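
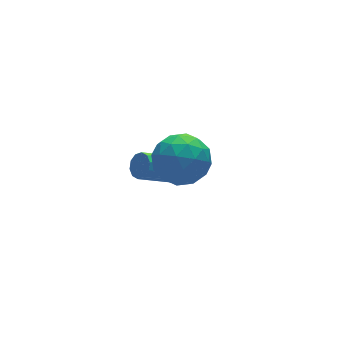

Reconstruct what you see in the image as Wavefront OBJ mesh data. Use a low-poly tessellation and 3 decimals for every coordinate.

v 1.512 2.231 -1.263
v 1.737 1.912 -0.89
v 0.072 2.01 0.196
v -0.152 2.329 -0.177
v 1.807 2.229 -0.811
v 0.143 2.326 0.275
v 1.765 2.546 -0.904
v 0.1 2.644 0.182
v 1.626 2.743 -1.135
v -0.039 2.841 -0.049
v 1.444 2.745 -1.415
v -0.221 2.842 -0.328
v 1.288 2.55 -1.636
v -0.377 2.648 -0.55
v 1.217 2.234 -1.715
v -0.447 2.331 -0.629
v 1.26 1.916 -1.622
v -0.405 2.014 -0.536
v 1.399 1.719 -1.391
v -0.266 1.817 -0.305
v 1.581 1.718 -1.112
v -0.084 1.815 -0.025
v -1.194 -0.612 3.063
v -0.728 -0.166 2.233
v 0.328 -1.074 3.667
v 0.794 -0.628 2.837
v 0.325 -0.028 3.562
v -0.616 0.258 3.188
v 0.216 -1.498 2.712
v -0.725 -1.212 2.338
v 0.143 -0.713 2.015
v 0.21 0.195 2.541
v -0.61 -1.435 3.359
v -0.543 -0.527 3.885
v -1.094 -0.348 2.595
v 0.694 -0.892 3.305
v 0.419 -0.539 3.731
v 0.692 -0.277 3.243
v -1.028 -0.099 3.157
v -0.755 0.163 2.668
v -0.136 0.244 3.45
v 0.355 -1.403 3.232
v 0.628 -1.141 2.743
v -1.092 -0.963 2.657
v -0.819 -0.701 2.169
v -0.264 -1.484 2.45
v -0.309 -0.408 1.979
v 0.585 -0.68 2.334
v 0.246 -1.191 2.261
v -0.307 -1.023 2.041
v -0.269 0.126 2.288
v 0.625 -0.146 2.643
v 0.35 0.207 3.069
v -0.203 0.375 2.849
v 0.243 -0.196 2.16
v -1.025 -1.094 3.257
v -0.131 -1.366 3.612
v -0.197 -1.615 3.051
v -0.75 -1.447 2.831
v -0.985 -0.56 3.566
v -0.091 -0.832 3.921
v -0.093 -0.217 3.859
v -0.646 -0.049 3.639
v -0.643 -1.044 3.74
f 2 1 5
f 2 5 3
f 3 5 6
f 3 6 4
f 5 1 7
f 5 7 6
f 6 7 8
f 6 8 4
f 7 1 9
f 7 9 8
f 8 9 10
f 8 10 4
f 9 1 11
f 9 11 10
f 10 11 12
f 10 12 4
f 11 1 13
f 11 13 12
f 12 13 14
f 12 14 4
f 13 1 15
f 13 15 14
f 14 15 16
f 14 16 4
f 15 1 17
f 15 17 16
f 16 17 18
f 16 18 4
f 17 1 19
f 17 19 18
f 18 19 20
f 18 20 4
f 19 1 21
f 19 21 20
f 20 21 22
f 20 22 4
f 21 1 2
f 21 2 22
f 22 2 3
f 22 3 4
f 23 60 39
f 60 34 63
f 39 63 28
f 60 63 39
f 23 39 35
f 39 28 40
f 35 40 24
f 39 40 35
f 23 35 44
f 35 24 45
f 44 45 30
f 35 45 44
f 23 44 56
f 44 30 59
f 56 59 33
f 44 59 56
f 23 56 60
f 56 33 64
f 60 64 34
f 56 64 60
f 24 40 51
f 40 28 54
f 51 54 32
f 40 54 51
f 28 63 41
f 63 34 62
f 41 62 27
f 63 62 41
f 34 64 61
f 64 33 57
f 61 57 25
f 64 57 61
f 33 59 58
f 59 30 46
f 58 46 29
f 59 46 58
f 30 45 50
f 45 24 47
f 50 47 31
f 45 47 50
f 26 52 38
f 52 32 53
f 38 53 27
f 52 53 38
f 26 38 36
f 38 27 37
f 36 37 25
f 38 37 36
f 26 36 43
f 36 25 42
f 43 42 29
f 36 42 43
f 26 43 48
f 43 29 49
f 48 49 31
f 43 49 48
f 26 48 52
f 48 31 55
f 52 55 32
f 48 55 52
f 27 53 41
f 53 32 54
f 41 54 28
f 53 54 41
f 25 37 61
f 37 27 62
f 61 62 34
f 37 62 61
f 29 42 58
f 42 25 57
f 58 57 33
f 42 57 58
f 31 49 50
f 49 29 46
f 50 46 30
f 49 46 50
f 32 55 51
f 55 31 47
f 51 47 24
f 55 47 51



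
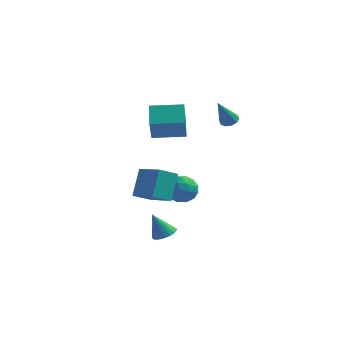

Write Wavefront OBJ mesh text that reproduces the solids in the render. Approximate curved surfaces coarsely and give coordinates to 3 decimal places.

v 1.159 4.318 2.383
v 1.765 4.059 2.346
v 0.801 3.222 4.197
v 1.789 4.406 2.56
v 1.572 4.719 2.707
v 1.198 4.879 2.729
v 0.809 4.825 2.62
v 0.553 4.577 2.42
v 0.529 4.231 2.206
v 0.746 3.918 2.059
v 1.121 3.758 2.036
v 1.51 3.812 2.146
v -2.263 0.015 1.942
v -1.891 -1.123 3.63
v -2.841 1.261 2.91
v -2.469 0.122 4.598
v -0.291 0.838 2.062
v 0.081 -0.301 3.75
v -0.869 2.083 3.03
v -0.497 0.945 4.718
v 0.159 -5.353 -0.311
v 0.098 -4.207 1.412
v -1.465 -4.608 -0.863
v -1.526 -3.463 0.86
v 0.886 -4.277 -1
v 0.825 -3.132 0.723
v -0.738 -3.533 -1.552
v -0.799 -2.387 0.171
v -2.595 3.543 -4.364
v -2.096 4.344 -3.732
v -1.204 2.396 -4.008
v -0.705 3.197 -3.376
v -1.664 2.707 -3.018
v -2.524 3.415 -3.237
v -0.776 3.325 -4.503
v -1.636 4.033 -4.722
v -0.972 4.209 -3.818
v -1.521 3.827 -2.9
v -1.779 2.913 -4.84
v -2.328 2.531 -3.922
v -2.468 4.044 -4.079
v -0.832 2.696 -3.661
v -1.396 2.408 -3.45
v -1.103 2.879 -3.079
v -2.719 3.498 -3.788
v -2.426 3.969 -3.417
v -2.172 3.007 -2.997
v -0.874 2.771 -4.323
v -0.581 3.242 -3.952
v -2.197 3.861 -4.661
v -1.904 4.332 -4.29
v -1.128 3.733 -4.743
v -1.514 4.436 -3.758
v -0.696 3.762 -3.549
v -0.738 3.837 -4.211
v -1.243 4.253 -4.34
v -1.837 4.211 -3.219
v -1.019 3.537 -3.01
v -1.583 3.249 -2.799
v -2.088 3.665 -2.928
v -1.176 4.132 -3.269
v -2.281 3.203 -4.73
v -1.463 2.529 -4.521
v -1.212 3.075 -4.812
v -1.717 3.491 -4.941
v -2.604 2.978 -4.191
v -1.786 2.304 -3.982
v -2.057 2.487 -3.4
v -2.562 2.903 -3.529
v -2.124 2.608 -4.471
v -0.208 -2.782 -4.673
v 0.394 -2.333 -4.343
v -0.912 -3.018 -3.067
v 0.158 -2.096 -4.412
v -0.141 -1.978 -4.525
v -0.452 -1.999 -4.665
v -0.72 -2.155 -4.805
v -0.9 -2.419 -4.923
v -0.96 -2.747 -4.998
v -0.89 -3.08 -5.016
v -0.703 -3.362 -4.976
v -0.429 -3.543 -4.883
v -0.118 -3.593 -4.753
v 0.178 -3.502 -4.61
v 0.407 -3.287 -4.478
v 0.53 -2.985 -4.38
v 0.525 -2.647 -4.332
f 2 1 4
f 2 4 3
f 4 1 5
f 4 5 3
f 5 1 6
f 5 6 3
f 6 1 7
f 6 7 3
f 7 1 8
f 7 8 3
f 8 1 9
f 8 9 3
f 9 1 10
f 9 10 3
f 10 1 11
f 10 11 3
f 11 1 12
f 11 12 3
f 12 1 2
f 12 2 3
f 14 16 13
f 17 14 13
f 13 16 15
f 15 17 13
f 14 20 16
f 18 14 17
f 18 20 14
f 16 20 15
f 19 17 15
f 15 20 19
f 19 18 17
f 20 18 19
f 22 24 21
f 25 22 21
f 21 24 23
f 23 25 21
f 22 28 24
f 26 22 25
f 26 28 22
f 24 28 23
f 27 25 23
f 23 28 27
f 27 26 25
f 28 26 27
f 29 66 45
f 66 40 69
f 45 69 34
f 66 69 45
f 29 45 41
f 45 34 46
f 41 46 30
f 45 46 41
f 29 41 50
f 41 30 51
f 50 51 36
f 41 51 50
f 29 50 62
f 50 36 65
f 62 65 39
f 50 65 62
f 29 62 66
f 62 39 70
f 66 70 40
f 62 70 66
f 30 46 57
f 46 34 60
f 57 60 38
f 46 60 57
f 34 69 47
f 69 40 68
f 47 68 33
f 69 68 47
f 40 70 67
f 70 39 63
f 67 63 31
f 70 63 67
f 39 65 64
f 65 36 52
f 64 52 35
f 65 52 64
f 36 51 56
f 51 30 53
f 56 53 37
f 51 53 56
f 32 58 44
f 58 38 59
f 44 59 33
f 58 59 44
f 32 44 42
f 44 33 43
f 42 43 31
f 44 43 42
f 32 42 49
f 42 31 48
f 49 48 35
f 42 48 49
f 32 49 54
f 49 35 55
f 54 55 37
f 49 55 54
f 32 54 58
f 54 37 61
f 58 61 38
f 54 61 58
f 33 59 47
f 59 38 60
f 47 60 34
f 59 60 47
f 31 43 67
f 43 33 68
f 67 68 40
f 43 68 67
f 35 48 64
f 48 31 63
f 64 63 39
f 48 63 64
f 37 55 56
f 55 35 52
f 56 52 36
f 55 52 56
f 38 61 57
f 61 37 53
f 57 53 30
f 61 53 57
f 72 71 74
f 72 74 73
f 74 71 75
f 74 75 73
f 75 71 76
f 75 76 73
f 76 71 77
f 76 77 73
f 77 71 78
f 77 78 73
f 78 71 79
f 78 79 73
f 79 71 80
f 79 80 73
f 80 71 81
f 80 81 73
f 81 71 82
f 81 82 73
f 82 71 83
f 82 83 73
f 83 71 84
f 83 84 73
f 84 71 85
f 84 85 73
f 85 71 86
f 85 86 73
f 86 71 87
f 86 87 73
f 87 71 72
f 87 72 73



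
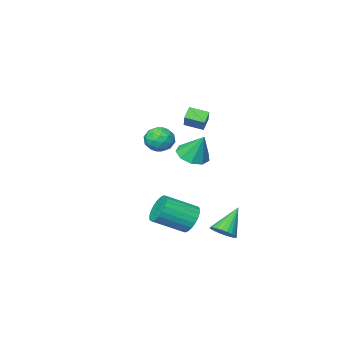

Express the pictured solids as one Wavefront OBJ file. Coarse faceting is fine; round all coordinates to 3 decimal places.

v 1.031 0.095 0.912
v 1.905 -0.307 1.223
v 0.869 0.945 2.468
v 2.021 0.296 0.906
v 1.675 0.804 0.592
v 1.027 0.981 0.427
v 0.382 0.743 0.49
v 0.04 0.201 0.75
v 0.162 -0.39 1.086
v 0.691 -0.754 1.341
v 1.379 -0.721 1.395
v 0.828 0.804 2.955
v 0.314 0.531 3.532
v 1.413 1.693 3.896
v 0.898 1.42 4.473
v 1.582 -0 3.247
v 1.067 -0.273 3.824
v 2.166 0.889 4.188
v 1.652 0.616 4.765
v 1.96 1.238 -3.46
v 2.552 1.83 -3.97
v 4.192 1.033 -2.99
v 3.6 0.442 -2.48
v 2.475 2.047 -3.665
v 4.115 1.25 -2.684
v 2.319 2.14 -3.328
v 3.959 1.344 -2.348
v 2.109 2.097 -3.012
v 3.749 1.3 -2.031
v 1.876 1.923 -2.764
v 3.516 1.126 -1.783
v 1.656 1.644 -2.622
v 3.296 0.847 -1.641
v 1.482 1.304 -2.607
v 3.122 0.507 -1.627
v 1.381 0.954 -2.723
v 3.021 0.157 -1.742
v 1.368 0.647 -2.95
v 3.008 -0.15 -1.97
v 1.445 0.43 -3.256
v 3.085 -0.367 -2.275
v 1.601 0.336 -3.592
v 3.241 -0.46 -2.612
v 1.811 0.38 -3.909
v 3.451 -0.417 -2.928
v 2.044 0.554 -4.157
v 3.684 -0.243 -3.176
v 2.264 0.833 -4.299
v 3.904 0.036 -3.318
v 2.438 1.173 -4.313
v 4.078 0.376 -3.333
v 2.539 1.523 -4.198
v 4.179 0.726 -3.217
v 1.269 3.264 -3.893
v 1.72 3.726 -3.404
v 0.011 2.936 -2.427
v 1.522 3.94 -3.526
v 1.285 4.051 -3.704
v 1.046 4.042 -3.911
v 0.841 3.915 -4.115
v 0.702 3.689 -4.285
v 0.648 3.398 -4.396
v 0.689 3.086 -4.43
v 0.819 2.802 -4.383
v 1.016 2.588 -4.261
v 1.253 2.476 -4.083
v 1.492 2.485 -3.876
v 1.697 2.612 -3.672
v 1.836 2.839 -3.502
v 1.89 3.13 -3.391
v 1.849 3.441 -3.356
v 0.395 -2.859 0.447
v 1.162 -2.329 0.661
v 0.898 -3.971 1.399
v 1.665 -3.441 1.613
v 0.798 -3.168 1.91
v 0.486 -2.481 1.321
v 1.574 -3.819 0.739
v 1.262 -3.132 0.15
v 1.89 -2.922 0.841
v 1.411 -2.52 1.564
v 0.649 -3.78 0.496
v 0.17 -3.378 1.219
v 0.734 -2.497 0.47
v 1.326 -3.803 1.59
v 0.816 -3.643 1.764
v 1.267 -3.331 1.89
v 0.337 -2.586 0.858
v 0.788 -2.274 0.984
v 0.574 -2.767 1.718
v 1.272 -4.026 1.076
v 1.723 -3.714 1.202
v 0.793 -2.969 0.17
v 1.244 -2.657 0.296
v 1.486 -3.533 0.342
v 1.613 -2.533 0.702
v 1.909 -3.187 1.262
v 1.855 -3.409 0.748
v 1.672 -3.006 0.402
v 1.331 -2.297 1.127
v 1.627 -2.95 1.687
v 1.117 -2.79 1.861
v 0.934 -2.386 1.515
v 1.76 -2.645 1.233
v 0.433 -3.35 0.373
v 0.729 -4.003 0.933
v 1.126 -3.914 0.545
v 0.943 -3.51 0.199
v 0.151 -3.113 0.798
v 0.447 -3.767 1.358
v 0.388 -3.294 1.658
v 0.205 -2.891 1.312
v 0.3 -3.655 0.827
f 2 1 4
f 2 4 3
f 4 1 5
f 4 5 3
f 5 1 6
f 5 6 3
f 6 1 7
f 6 7 3
f 7 1 8
f 7 8 3
f 8 1 9
f 8 9 3
f 9 1 10
f 9 10 3
f 10 1 11
f 10 11 3
f 11 1 2
f 11 2 3
f 13 15 12
f 16 13 12
f 12 15 14
f 14 16 12
f 13 19 15
f 17 13 16
f 17 19 13
f 15 19 14
f 18 16 14
f 14 19 18
f 18 17 16
f 19 17 18
f 21 20 24
f 21 24 22
f 22 24 25
f 22 25 23
f 24 20 26
f 24 26 25
f 25 26 27
f 25 27 23
f 26 20 28
f 26 28 27
f 27 28 29
f 27 29 23
f 28 20 30
f 28 30 29
f 29 30 31
f 29 31 23
f 30 20 32
f 30 32 31
f 31 32 33
f 31 33 23
f 32 20 34
f 32 34 33
f 33 34 35
f 33 35 23
f 34 20 36
f 34 36 35
f 35 36 37
f 35 37 23
f 36 20 38
f 36 38 37
f 37 38 39
f 37 39 23
f 38 20 40
f 38 40 39
f 39 40 41
f 39 41 23
f 40 20 42
f 40 42 41
f 41 42 43
f 41 43 23
f 42 20 44
f 42 44 43
f 43 44 45
f 43 45 23
f 44 20 46
f 44 46 45
f 45 46 47
f 45 47 23
f 46 20 48
f 46 48 47
f 47 48 49
f 47 49 23
f 48 20 50
f 48 50 49
f 49 50 51
f 49 51 23
f 50 20 52
f 50 52 51
f 51 52 53
f 51 53 23
f 52 20 21
f 52 21 53
f 53 21 22
f 53 22 23
f 55 54 57
f 55 57 56
f 57 54 58
f 57 58 56
f 58 54 59
f 58 59 56
f 59 54 60
f 59 60 56
f 60 54 61
f 60 61 56
f 61 54 62
f 61 62 56
f 62 54 63
f 62 63 56
f 63 54 64
f 63 64 56
f 64 54 65
f 64 65 56
f 65 54 66
f 65 66 56
f 66 54 67
f 66 67 56
f 67 54 68
f 67 68 56
f 68 54 69
f 68 69 56
f 69 54 70
f 69 70 56
f 70 54 71
f 70 71 56
f 71 54 55
f 71 55 56
f 72 109 88
f 109 83 112
f 88 112 77
f 109 112 88
f 72 88 84
f 88 77 89
f 84 89 73
f 88 89 84
f 72 84 93
f 84 73 94
f 93 94 79
f 84 94 93
f 72 93 105
f 93 79 108
f 105 108 82
f 93 108 105
f 72 105 109
f 105 82 113
f 109 113 83
f 105 113 109
f 73 89 100
f 89 77 103
f 100 103 81
f 89 103 100
f 77 112 90
f 112 83 111
f 90 111 76
f 112 111 90
f 83 113 110
f 113 82 106
f 110 106 74
f 113 106 110
f 82 108 107
f 108 79 95
f 107 95 78
f 108 95 107
f 79 94 99
f 94 73 96
f 99 96 80
f 94 96 99
f 75 101 87
f 101 81 102
f 87 102 76
f 101 102 87
f 75 87 85
f 87 76 86
f 85 86 74
f 87 86 85
f 75 85 92
f 85 74 91
f 92 91 78
f 85 91 92
f 75 92 97
f 92 78 98
f 97 98 80
f 92 98 97
f 75 97 101
f 97 80 104
f 101 104 81
f 97 104 101
f 76 102 90
f 102 81 103
f 90 103 77
f 102 103 90
f 74 86 110
f 86 76 111
f 110 111 83
f 86 111 110
f 78 91 107
f 91 74 106
f 107 106 82
f 91 106 107
f 80 98 99
f 98 78 95
f 99 95 79
f 98 95 99
f 81 104 100
f 104 80 96
f 100 96 73
f 104 96 100



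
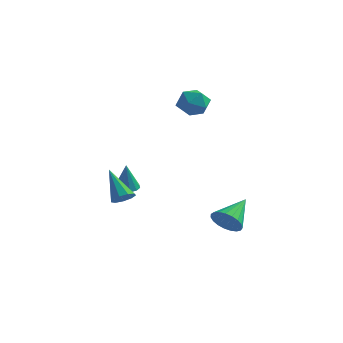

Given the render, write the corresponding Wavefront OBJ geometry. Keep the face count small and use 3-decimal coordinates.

v -2.073 3.278 3.229
v -1.438 2.732 2.703
v -2.262 2.068 4.257
v -1.627 1.522 3.731
v -1.303 2.306 4.238
v -1.186 3.054 3.603
v -2.514 1.746 3.357
v -2.397 2.494 2.722
v -1.711 1.786 2.782
v -0.962 2.132 3.327
v -2.738 2.668 3.633
v -1.989 3.014 4.178
v -1.942 -4.273 -1.089
v -1.42 -4.107 -0.738
v -3.138 -3.667 0.409
v -1.553 -3.762 -0.985
v -1.869 -3.656 -1.28
v -2.218 -3.838 -1.485
v -2.438 -4.224 -1.505
v -2.426 -4.633 -1.33
v -2.187 -4.873 -1.042
v -1.834 -4.832 -0.776
v -1.53 -4.53 -0.656
v 1.643 -0.42 -3.291
v 2.179 -0.833 -2.683
v 1.817 1.28 -2.289
v 2.43 -0.709 -2.937
v 2.545 -0.534 -3.253
v 2.504 -0.34 -3.575
v 2.314 -0.16 -3.848
v 2.008 -0.024 -4.025
v 1.639 0.043 -4.075
v 1.271 0.03 -3.989
v 0.967 -0.06 -3.783
v 0.78 -0.213 -3.491
v 0.742 -0.401 -3.165
v 0.86 -0.593 -2.861
v 1.113 -0.754 -2.631
v 1.458 -0.858 -2.515
v 1.835 -0.886 -2.533
v -3.91 -0.752 -1.844
v -3.438 -1.211 -1.968
v -3.77 -1.048 -0.216
v -3.258 -0.882 -1.923
v -3.285 -0.512 -1.854
v -3.51 -0.218 -1.781
v -3.863 -0.094 -1.728
v -4.23 -0.179 -1.712
v -4.496 -0.445 -1.738
v -4.576 -0.81 -1.797
v -4.444 -1.156 -1.871
v -4.143 -1.374 -1.937
v -3.768 -1.394 -1.973
f 1 12 6
f 1 6 2
f 1 2 8
f 1 8 11
f 1 11 12
f 2 6 10
f 6 12 5
f 12 11 3
f 11 8 7
f 8 2 9
f 4 10 5
f 4 5 3
f 4 3 7
f 4 7 9
f 4 9 10
f 5 10 6
f 3 5 12
f 7 3 11
f 9 7 8
f 10 9 2
f 14 13 16
f 14 16 15
f 16 13 17
f 16 17 15
f 17 13 18
f 17 18 15
f 18 13 19
f 18 19 15
f 19 13 20
f 19 20 15
f 20 13 21
f 20 21 15
f 21 13 22
f 21 22 15
f 22 13 23
f 22 23 15
f 23 13 14
f 23 14 15
f 25 24 27
f 25 27 26
f 27 24 28
f 27 28 26
f 28 24 29
f 28 29 26
f 29 24 30
f 29 30 26
f 30 24 31
f 30 31 26
f 31 24 32
f 31 32 26
f 32 24 33
f 32 33 26
f 33 24 34
f 33 34 26
f 34 24 35
f 34 35 26
f 35 24 36
f 35 36 26
f 36 24 37
f 36 37 26
f 37 24 38
f 37 38 26
f 38 24 39
f 38 39 26
f 39 24 40
f 39 40 26
f 40 24 25
f 40 25 26
f 42 41 44
f 42 44 43
f 44 41 45
f 44 45 43
f 45 41 46
f 45 46 43
f 46 41 47
f 46 47 43
f 47 41 48
f 47 48 43
f 48 41 49
f 48 49 43
f 49 41 50
f 49 50 43
f 50 41 51
f 50 51 43
f 51 41 52
f 51 52 43
f 52 41 53
f 52 53 43
f 53 41 42
f 53 42 43



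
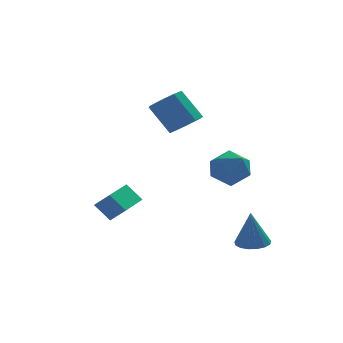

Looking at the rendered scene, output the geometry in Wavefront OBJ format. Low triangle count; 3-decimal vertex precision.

v -4.306 -0.853 -2.118
v -3.682 -1.31 -1.379
v -4.955 -0.431 -1.308
v -4.331 -0.888 -0.569
v -3.349 0.528 -2.071
v -2.725 0.071 -1.332
v -3.998 0.95 -1.261
v -3.374 0.493 -0.522
v 1.557 -3.42 -2.816
v 2.297 -3.123 -2.746
v 1.423 -3.52 -0.984
v 2.073 -2.813 -2.745
v 1.731 -2.641 -2.761
v 1.349 -2.648 -2.79
v 1.015 -2.832 -2.824
v 0.805 -3.151 -2.857
v 0.767 -3.531 -2.88
v 0.911 -3.886 -2.889
v 1.202 -4.134 -2.881
v 1.575 -4.219 -2.858
v 1.944 -4.121 -2.826
v 2.224 -3.862 -2.791
v 2.351 -3.502 -2.762
v -0.259 -3.124 1.184
v 0.239 -2.32 0.724
v 1.061 -3.34 2.236
v 1.559 -2.536 1.776
v 0.703 -2.36 2.361
v -0.113 -2.226 1.711
v 1.413 -3.434 1.249
v 0.597 -3.3 0.599
v 1.272 -2.512 0.765
v 0.834 -1.847 1.452
v 0.466 -3.813 1.508
v 0.028 -3.148 2.195
v -0.445 1.65 2.573
v 0.284 1.49 3.093
v -0.565 2.21 4.507
v -1.295 2.37 3.987
v 0.307 2.115 2.787
v -0.543 2.836 4.202
v -0.111 2.468 2.357
v -0.961 3.189 3.771
v -0.725 2.342 2.052
v -1.575 3.062 3.466
v -1.175 1.81 2.053
v -2.024 2.53 3.467
v -1.197 1.184 2.358
v -2.047 1.905 3.773
v -0.779 0.831 2.789
v -1.629 1.552 4.203
v -0.165 0.958 3.094
v -1.015 1.678 4.508
f 2 4 1
f 5 2 1
f 1 4 3
f 3 5 1
f 2 8 4
f 6 2 5
f 6 8 2
f 4 8 3
f 7 5 3
f 3 8 7
f 7 6 5
f 8 6 7
f 10 9 12
f 10 12 11
f 12 9 13
f 12 13 11
f 13 9 14
f 13 14 11
f 14 9 15
f 14 15 11
f 15 9 16
f 15 16 11
f 16 9 17
f 16 17 11
f 17 9 18
f 17 18 11
f 18 9 19
f 18 19 11
f 19 9 20
f 19 20 11
f 20 9 21
f 20 21 11
f 21 9 22
f 21 22 11
f 22 9 23
f 22 23 11
f 23 9 10
f 23 10 11
f 24 35 29
f 24 29 25
f 24 25 31
f 24 31 34
f 24 34 35
f 25 29 33
f 29 35 28
f 35 34 26
f 34 31 30
f 31 25 32
f 27 33 28
f 27 28 26
f 27 26 30
f 27 30 32
f 27 32 33
f 28 33 29
f 26 28 35
f 30 26 34
f 32 30 31
f 33 32 25
f 37 36 40
f 37 40 38
f 38 40 41
f 38 41 39
f 40 36 42
f 40 42 41
f 41 42 43
f 41 43 39
f 42 36 44
f 42 44 43
f 43 44 45
f 43 45 39
f 44 36 46
f 44 46 45
f 45 46 47
f 45 47 39
f 46 36 48
f 46 48 47
f 47 48 49
f 47 49 39
f 48 36 50
f 48 50 49
f 49 50 51
f 49 51 39
f 50 36 52
f 50 52 51
f 51 52 53
f 51 53 39
f 52 36 37
f 52 37 53
f 53 37 38
f 53 38 39



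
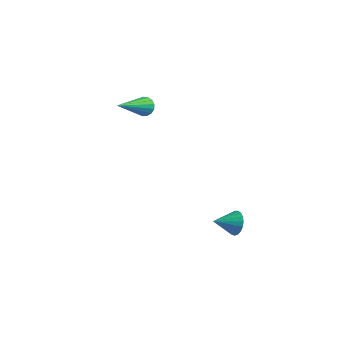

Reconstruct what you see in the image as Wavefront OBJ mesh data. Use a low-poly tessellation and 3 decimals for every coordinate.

v 2.702 1.237 -4.033
v 3.076 1.297 -3.492
v 2.358 0.263 -3.687
v 2.839 1.41 -3.411
v 2.578 1.492 -3.437
v 2.339 1.531 -3.566
v 2.163 1.519 -3.776
v 2.08 1.458 -4.03
v 2.104 1.359 -4.285
v 2.232 1.239 -4.496
v 2.441 1.119 -4.627
v 2.695 1.019 -4.656
v 2.95 0.957 -4.576
v 3.163 0.944 -4.403
v 3.295 0.981 -4.166
v 3.325 1.063 -3.905
v 3.248 1.175 -3.667
v -3.31 1.293 0.639
v -2.973 1.185 0.232
v -2.89 -0.573 1.481
v -2.822 1.299 0.408
v -2.783 1.411 0.638
v -2.865 1.496 0.868
v -3.049 1.535 1.045
v -3.293 1.518 1.13
v -3.54 1.45 1.102
v -3.735 1.346 0.968
v -3.833 1.229 0.759
v -3.811 1.128 0.522
v -3.674 1.064 0.312
v -3.454 1.053 0.177
v -3.2 1.096 0.148
f 2 1 4
f 2 4 3
f 4 1 5
f 4 5 3
f 5 1 6
f 5 6 3
f 6 1 7
f 6 7 3
f 7 1 8
f 7 8 3
f 8 1 9
f 8 9 3
f 9 1 10
f 9 10 3
f 10 1 11
f 10 11 3
f 11 1 12
f 11 12 3
f 12 1 13
f 12 13 3
f 13 1 14
f 13 14 3
f 14 1 15
f 14 15 3
f 15 1 16
f 15 16 3
f 16 1 17
f 16 17 3
f 17 1 2
f 17 2 3
f 19 18 21
f 19 21 20
f 21 18 22
f 21 22 20
f 22 18 23
f 22 23 20
f 23 18 24
f 23 24 20
f 24 18 25
f 24 25 20
f 25 18 26
f 25 26 20
f 26 18 27
f 26 27 20
f 27 18 28
f 27 28 20
f 28 18 29
f 28 29 20
f 29 18 30
f 29 30 20
f 30 18 31
f 30 31 20
f 31 18 32
f 31 32 20
f 32 18 19
f 32 19 20



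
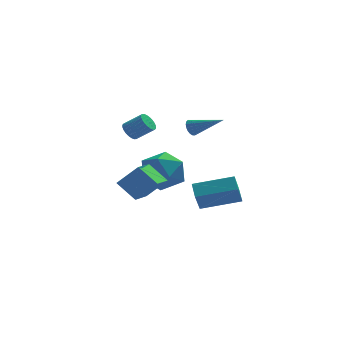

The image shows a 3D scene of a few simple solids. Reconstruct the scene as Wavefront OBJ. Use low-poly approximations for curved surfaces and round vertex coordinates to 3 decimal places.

v -4.843 -1.723 -0.649
v -3.87 -1.708 0.314
v -4.293 0.022 -1.232
v -3.319 0.037 -0.268
v -4.021 -2.257 -1.472
v -3.047 -2.242 -0.508
v -3.47 -0.512 -2.054
v -2.497 -0.497 -1.091
v -4.091 3.843 0.299
v -3.8 3.64 -0.133
v -2.917 3.413 0.568
v -3.209 3.617 1.001
v -3.742 3.851 -0.138
v -2.859 3.624 0.563
v -3.737 4.06 -0.076
v -2.854 3.833 0.625
v -3.786 4.237 0.043
v -2.904 4.01 0.744
v -3.882 4.353 0.201
v -2.999 4.127 0.902
v -4.009 4.392 0.374
v -3.127 4.166 1.075
v -4.149 4.348 0.536
v -3.267 4.121 1.237
v -4.281 4.226 0.661
v -3.398 4 1.363
v -4.383 4.047 0.732
v -3.5 3.82 1.433
v -4.441 3.836 0.737
v -3.558 3.609 1.438
v -4.446 3.627 0.675
v -3.563 3.4 1.376
v -4.396 3.45 0.556
v -3.514 3.223 1.257
v -4.301 3.333 0.398
v -3.418 3.107 1.099
v -4.173 3.294 0.225
v -3.291 3.068 0.926
v -4.033 3.339 0.063
v -3.151 3.112 0.764
v -3.902 3.46 -0.063
v -3.019 3.234 0.639
v -1.426 -3.16 -0.945
v -1.523 -2.418 -0.482
v -1.166 -2.456 -2.018
v -1.263 -1.714 -1.555
v 0.463 -3.186 -0.505
v 0.366 -2.444 -0.042
v 0.723 -2.482 -1.578
v 0.626 -1.74 -1.115
v -1.146 4.074 0.391
v -0.9 4.121 -0.042
v 0.326 3.366 1.149
v -0.859 4.315 0.059
v -0.875 4.461 0.227
v -0.944 4.53 0.426
v -1.054 4.509 0.619
v -1.181 4.402 0.766
v -1.302 4.23 0.84
v -1.391 4.027 0.824
v -1.432 3.833 0.723
v -1.416 3.687 0.555
v -1.347 3.617 0.356
v -1.238 3.638 0.163
v -1.11 3.745 0.016
v -0.99 3.918 -0.058
v -2.816 3.89 -1.985
v -2.422 3.388 -0.909
v -2.718 2.072 -2.871
v -2.324 1.57 -1.795
v -3.499 1.986 -1.897
v -3.56 3.11 -1.35
v -1.58 2.35 -2.43
v -1.641 3.474 -1.883
v -1.658 2.436 -1.184
v -2.844 2.211 -0.855
v -2.296 3.249 -2.925
v -3.482 3.024 -2.596
f 2 4 1
f 5 2 1
f 1 4 3
f 3 5 1
f 2 8 4
f 6 2 5
f 6 8 2
f 4 8 3
f 7 5 3
f 3 8 7
f 7 6 5
f 8 6 7
f 10 9 13
f 10 13 11
f 11 13 14
f 11 14 12
f 13 9 15
f 13 15 14
f 14 15 16
f 14 16 12
f 15 9 17
f 15 17 16
f 16 17 18
f 16 18 12
f 17 9 19
f 17 19 18
f 18 19 20
f 18 20 12
f 19 9 21
f 19 21 20
f 20 21 22
f 20 22 12
f 21 9 23
f 21 23 22
f 22 23 24
f 22 24 12
f 23 9 25
f 23 25 24
f 24 25 26
f 24 26 12
f 25 9 27
f 25 27 26
f 26 27 28
f 26 28 12
f 27 9 29
f 27 29 28
f 28 29 30
f 28 30 12
f 29 9 31
f 29 31 30
f 30 31 32
f 30 32 12
f 31 9 33
f 31 33 32
f 32 33 34
f 32 34 12
f 33 9 35
f 33 35 34
f 34 35 36
f 34 36 12
f 35 9 37
f 35 37 36
f 36 37 38
f 36 38 12
f 37 9 39
f 37 39 38
f 38 39 40
f 38 40 12
f 39 9 41
f 39 41 40
f 40 41 42
f 40 42 12
f 41 9 10
f 41 10 42
f 42 10 11
f 42 11 12
f 44 46 43
f 47 44 43
f 43 46 45
f 45 47 43
f 44 50 46
f 48 44 47
f 48 50 44
f 46 50 45
f 49 47 45
f 45 50 49
f 49 48 47
f 50 48 49
f 52 51 54
f 52 54 53
f 54 51 55
f 54 55 53
f 55 51 56
f 55 56 53
f 56 51 57
f 56 57 53
f 57 51 58
f 57 58 53
f 58 51 59
f 58 59 53
f 59 51 60
f 59 60 53
f 60 51 61
f 60 61 53
f 61 51 62
f 61 62 53
f 62 51 63
f 62 63 53
f 63 51 64
f 63 64 53
f 64 51 65
f 64 65 53
f 65 51 66
f 65 66 53
f 66 51 52
f 66 52 53
f 67 78 72
f 67 72 68
f 67 68 74
f 67 74 77
f 67 77 78
f 68 72 76
f 72 78 71
f 78 77 69
f 77 74 73
f 74 68 75
f 70 76 71
f 70 71 69
f 70 69 73
f 70 73 75
f 70 75 76
f 71 76 72
f 69 71 78
f 73 69 77
f 75 73 74
f 76 75 68



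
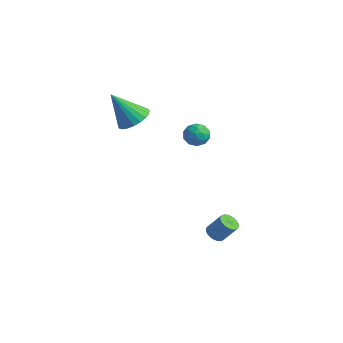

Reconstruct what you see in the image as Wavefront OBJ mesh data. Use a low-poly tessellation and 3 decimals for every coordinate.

v 2.017 0.718 -3.64
v 2.527 0.644 -3.928
v 3.173 1.049 -2.888
v 2.663 1.122 -2.6
v 2.476 0.862 -3.982
v 3.122 1.267 -2.941
v 2.355 1.058 -3.983
v 3.001 1.463 -2.943
v 2.183 1.203 -3.932
v 2.829 1.607 -2.892
v 1.986 1.273 -3.837
v 2.632 1.678 -2.796
v 1.793 1.259 -3.712
v 2.439 1.664 -2.671
v 1.634 1.162 -3.576
v 2.281 1.567 -2.535
v 1.534 0.998 -3.449
v 2.18 1.403 -2.409
v 1.507 0.791 -3.352
v 2.153 1.196 -2.312
v 1.558 0.573 -3.299
v 2.204 0.978 -2.258
v 1.679 0.377 -3.297
v 2.325 0.782 -2.257
v 1.851 0.233 -3.348
v 2.497 0.637 -2.308
v 2.048 0.162 -3.444
v 2.694 0.567 -2.403
v 2.241 0.176 -3.569
v 2.887 0.581 -2.528
v 2.399 0.273 -3.705
v 3.046 0.678 -2.664
v 2.5 0.437 -3.831
v 3.146 0.842 -2.791
v -3.475 0.035 2.931
v -2.572 -0.286 3.216
v -4.345 -0.795 4.749
v -2.585 0.094 3.383
v -2.752 0.464 3.472
v -3.044 0.76 3.468
v -3.411 0.931 3.37
v -3.789 0.947 3.197
v -4.112 0.805 2.978
v -4.325 0.53 2.75
v -4.392 0.169 2.554
v -4.3 -0.214 2.423
v -4.065 -0.555 2.379
v -3.728 -0.794 2.431
v -3.348 -0.889 2.57
v -2.99 -0.824 2.771
v -2.715 -0.611 2.999
v 1.071 0.344 3.537
v 1.465 0.604 4.115
v 1.395 -0.784 3.825
v 1.789 -0.524 4.403
v 1.043 -0.488 4.413
v 0.843 0.209 4.235
v 2.017 -0.389 3.705
v 1.817 0.308 3.527
v 2.05 0.151 4.219
v 1.448 0.09 4.657
v 1.412 -0.27 3.283
v 0.81 -0.331 3.721
v 1.24 0.573 3.801
v 1.62 -0.753 4.139
v 1.182 -0.732 4.145
v 1.413 -0.579 4.485
v 0.874 0.341 3.871
v 1.106 0.494 4.211
v 0.858 -0.148 4.386
v 1.754 -0.674 3.729
v 1.986 -0.521 4.069
v 1.447 0.399 3.455
v 1.678 0.552 3.795
v 2.002 -0.032 3.554
v 1.815 0.46 4.202
v 2.005 -0.203 4.371
v 2.139 -0.124 3.961
v 2.022 0.285 3.856
v 1.461 0.424 4.459
v 1.651 -0.239 4.628
v 1.213 -0.218 4.634
v 1.096 0.192 4.529
v 1.805 0.158 4.52
v 1.209 0.059 3.312
v 1.399 -0.604 3.481
v 1.764 -0.372 3.411
v 1.647 0.038 3.306
v 0.855 0.023 3.569
v 1.045 -0.64 3.738
v 0.838 -0.465 4.084
v 0.721 -0.056 3.979
v 1.055 -0.338 3.42
f 2 1 5
f 2 5 3
f 3 5 6
f 3 6 4
f 5 1 7
f 5 7 6
f 6 7 8
f 6 8 4
f 7 1 9
f 7 9 8
f 8 9 10
f 8 10 4
f 9 1 11
f 9 11 10
f 10 11 12
f 10 12 4
f 11 1 13
f 11 13 12
f 12 13 14
f 12 14 4
f 13 1 15
f 13 15 14
f 14 15 16
f 14 16 4
f 15 1 17
f 15 17 16
f 16 17 18
f 16 18 4
f 17 1 19
f 17 19 18
f 18 19 20
f 18 20 4
f 19 1 21
f 19 21 20
f 20 21 22
f 20 22 4
f 21 1 23
f 21 23 22
f 22 23 24
f 22 24 4
f 23 1 25
f 23 25 24
f 24 25 26
f 24 26 4
f 25 1 27
f 25 27 26
f 26 27 28
f 26 28 4
f 27 1 29
f 27 29 28
f 28 29 30
f 28 30 4
f 29 1 31
f 29 31 30
f 30 31 32
f 30 32 4
f 31 1 33
f 31 33 32
f 32 33 34
f 32 34 4
f 33 1 2
f 33 2 34
f 34 2 3
f 34 3 4
f 36 35 38
f 36 38 37
f 38 35 39
f 38 39 37
f 39 35 40
f 39 40 37
f 40 35 41
f 40 41 37
f 41 35 42
f 41 42 37
f 42 35 43
f 42 43 37
f 43 35 44
f 43 44 37
f 44 35 45
f 44 45 37
f 45 35 46
f 45 46 37
f 46 35 47
f 46 47 37
f 47 35 48
f 47 48 37
f 48 35 49
f 48 49 37
f 49 35 50
f 49 50 37
f 50 35 51
f 50 51 37
f 51 35 36
f 51 36 37
f 52 89 68
f 89 63 92
f 68 92 57
f 89 92 68
f 52 68 64
f 68 57 69
f 64 69 53
f 68 69 64
f 52 64 73
f 64 53 74
f 73 74 59
f 64 74 73
f 52 73 85
f 73 59 88
f 85 88 62
f 73 88 85
f 52 85 89
f 85 62 93
f 89 93 63
f 85 93 89
f 53 69 80
f 69 57 83
f 80 83 61
f 69 83 80
f 57 92 70
f 92 63 91
f 70 91 56
f 92 91 70
f 63 93 90
f 93 62 86
f 90 86 54
f 93 86 90
f 62 88 87
f 88 59 75
f 87 75 58
f 88 75 87
f 59 74 79
f 74 53 76
f 79 76 60
f 74 76 79
f 55 81 67
f 81 61 82
f 67 82 56
f 81 82 67
f 55 67 65
f 67 56 66
f 65 66 54
f 67 66 65
f 55 65 72
f 65 54 71
f 72 71 58
f 65 71 72
f 55 72 77
f 72 58 78
f 77 78 60
f 72 78 77
f 55 77 81
f 77 60 84
f 81 84 61
f 77 84 81
f 56 82 70
f 82 61 83
f 70 83 57
f 82 83 70
f 54 66 90
f 66 56 91
f 90 91 63
f 66 91 90
f 58 71 87
f 71 54 86
f 87 86 62
f 71 86 87
f 60 78 79
f 78 58 75
f 79 75 59
f 78 75 79
f 61 84 80
f 84 60 76
f 80 76 53
f 84 76 80



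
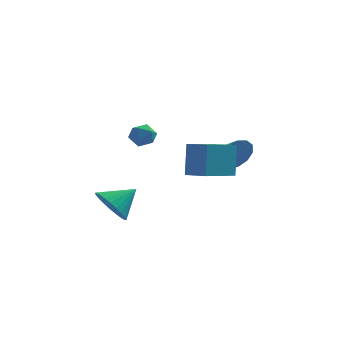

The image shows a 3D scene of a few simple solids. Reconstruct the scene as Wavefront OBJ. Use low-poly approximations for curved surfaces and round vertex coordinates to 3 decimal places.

v -4.169 -1.845 0.166
v -3.728 -1.433 -0.717
v -3.111 -1.115 1.034
v -4.009 -1.139 -0.622
v -4.314 -0.952 -0.406
v -4.597 -0.902 -0.103
v -4.815 -0.995 0.24
v -4.935 -1.217 0.573
v -4.937 -1.535 0.844
v -4.823 -1.9 1.011
v -4.609 -2.257 1.05
v -4.329 -2.55 0.955
v -4.023 -2.737 0.739
v -3.74 -2.787 0.436
v -3.523 -2.694 0.092
v -3.403 -2.472 -0.24
v -3.401 -2.154 -0.511
v -3.515 -1.789 -0.678
v 1.106 1.4 2.521
v 1.628 1.534 3.398
v 0.454 2.12 2.799
v 1.863 1.896 3.011
v 1.858 2.102 2.469
v 1.614 2.084 1.942
v 1.209 1.85 1.6
v 0.771 1.472 1.55
v 0.439 1.072 1.808
v 0.319 0.776 2.292
v 0.449 0.678 2.849
v 0.787 0.809 3.302
v 1.227 1.128 3.507
v -0.677 -2.677 2.609
v -0.679 -2.148 4.298
v 0.438 -0.879 2.047
v 0.436 -0.349 3.736
v 0.304 -3.231 2.784
v 0.302 -2.701 4.473
v 1.419 -1.432 2.222
v 1.417 -0.903 3.911
v -4.13 4.097 3.096
v -3.431 4.071 3.384
v -3.749 3.469 2.116
v -3.05 3.443 2.404
v -3.609 3.05 2.731
v -3.844 3.439 3.337
v -3.336 4.101 2.163
v -3.571 4.49 2.769
v -2.94 4.074 2.808
v -3.108 3.424 3.159
v -4.072 4.116 2.341
v -4.24 3.466 2.692
f 2 1 4
f 2 4 3
f 4 1 5
f 4 5 3
f 5 1 6
f 5 6 3
f 6 1 7
f 6 7 3
f 7 1 8
f 7 8 3
f 8 1 9
f 8 9 3
f 9 1 10
f 9 10 3
f 10 1 11
f 10 11 3
f 11 1 12
f 11 12 3
f 12 1 13
f 12 13 3
f 13 1 14
f 13 14 3
f 14 1 15
f 14 15 3
f 15 1 16
f 15 16 3
f 16 1 17
f 16 17 3
f 17 1 18
f 17 18 3
f 18 1 2
f 18 2 3
f 20 19 22
f 20 22 21
f 22 19 23
f 22 23 21
f 23 19 24
f 23 24 21
f 24 19 25
f 24 25 21
f 25 19 26
f 25 26 21
f 26 19 27
f 26 27 21
f 27 19 28
f 27 28 21
f 28 19 29
f 28 29 21
f 29 19 30
f 29 30 21
f 30 19 31
f 30 31 21
f 31 19 20
f 31 20 21
f 33 35 32
f 36 33 32
f 32 35 34
f 34 36 32
f 33 39 35
f 37 33 36
f 37 39 33
f 35 39 34
f 38 36 34
f 34 39 38
f 38 37 36
f 39 37 38
f 40 51 45
f 40 45 41
f 40 41 47
f 40 47 50
f 40 50 51
f 41 45 49
f 45 51 44
f 51 50 42
f 50 47 46
f 47 41 48
f 43 49 44
f 43 44 42
f 43 42 46
f 43 46 48
f 43 48 49
f 44 49 45
f 42 44 51
f 46 42 50
f 48 46 47
f 49 48 41



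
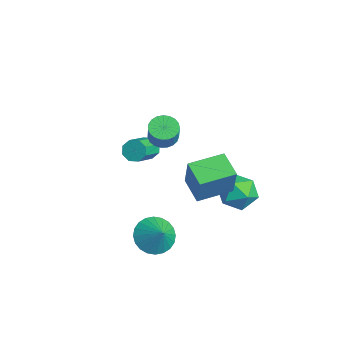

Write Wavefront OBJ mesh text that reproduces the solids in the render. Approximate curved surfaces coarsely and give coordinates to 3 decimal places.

v -3.749 -0.812 -0.399
v -3.179 -0.416 -0.496
v -2.142 -1.653 0.563
v -2.711 -2.048 0.659
v -3.456 -0.275 -0.059
v -2.418 -1.511 0.999
v -3.904 -0.448 0.178
v -2.866 -1.684 1.237
v -4.261 -0.834 0.077
v -3.224 -2.07 1.136
v -4.318 -1.207 -0.303
v -3.281 -2.444 0.756
v -4.042 -1.349 -0.739
v -3.004 -2.585 0.319
v -3.594 -1.176 -0.977
v -2.556 -2.412 0.082
v -3.236 -0.79 -0.876
v -2.199 -2.026 0.183
v -1.357 -1.006 2.578
v -0.646 -0.784 2.286
v -0.112 -0.992 3.431
v -0.823 -1.214 3.722
v -0.769 -0.495 2.396
v -0.235 -0.703 3.541
v -0.993 -0.295 2.537
v -0.459 -0.503 3.682
v -1.281 -0.217 2.685
v -0.747 -0.425 3.83
v -1.581 -0.276 2.815
v -1.047 -0.484 3.96
v -1.843 -0.461 2.904
v -1.309 -0.669 4.048
v -2.021 -0.74 2.936
v -1.487 -0.948 4.08
v -2.084 -1.065 2.906
v -1.55 -1.273 4.051
v -2.021 -1.38 2.82
v -1.487 -1.588 3.964
v -1.844 -1.631 2.691
v -1.31 -1.839 3.836
v -1.582 -1.773 2.543
v -1.048 -1.981 3.688
v -1.281 -1.783 2.401
v -0.747 -1.991 3.546
v -0.994 -1.658 2.29
v -0.46 -1.866 3.434
v -0.769 -1.421 2.228
v -0.235 -1.629 3.373
v -0.646 -1.112 2.227
v -0.112 -1.32 3.371
v 0.697 -0.759 0.503
v 1.291 -0.888 2.398
v 0.759 1.227 0.619
v 1.354 1.098 2.513
v 2.146 -0.778 0.047
v 2.741 -0.907 1.941
v 2.209 1.208 0.162
v 2.803 1.079 2.057
v 0.729 2.922 -1.082
v 1.886 2.846 -1.289
v 0.674 1.054 -0.711
v 1.831 0.978 -0.918
v 1.438 1.55 0.034
v 1.473 2.705 -0.195
v 1.087 1.195 -1.805
v 1.122 2.35 -2.034
v 2.108 1.779 -1.735
v 2.324 1.999 -0.599
v 0.236 1.901 -1.401
v 0.452 2.121 -0.265
v 3.244 -3.602 -0.633
v 4.034 -3.483 -1.388
v 4.156 -3.538 0.333
v 3.927 -3.074 -1.314
v 3.717 -2.745 -1.136
v 3.434 -2.547 -0.881
v 3.122 -2.509 -0.589
v 2.828 -2.638 -0.303
v 2.598 -2.913 -0.067
v 2.466 -3.293 0.082
v 2.453 -3.72 0.123
v 2.56 -4.129 0.048
v 2.771 -4.458 -0.13
v 3.054 -4.656 -0.384
v 3.366 -4.694 -0.677
v 3.659 -4.565 -0.962
v 3.889 -4.29 -1.198
v 4.021 -3.91 -1.347
f 2 1 5
f 2 5 3
f 3 5 6
f 3 6 4
f 5 1 7
f 5 7 6
f 6 7 8
f 6 8 4
f 7 1 9
f 7 9 8
f 8 9 10
f 8 10 4
f 9 1 11
f 9 11 10
f 10 11 12
f 10 12 4
f 11 1 13
f 11 13 12
f 12 13 14
f 12 14 4
f 13 1 15
f 13 15 14
f 14 15 16
f 14 16 4
f 15 1 17
f 15 17 16
f 16 17 18
f 16 18 4
f 17 1 2
f 17 2 18
f 18 2 3
f 18 3 4
f 20 19 23
f 20 23 21
f 21 23 24
f 21 24 22
f 23 19 25
f 23 25 24
f 24 25 26
f 24 26 22
f 25 19 27
f 25 27 26
f 26 27 28
f 26 28 22
f 27 19 29
f 27 29 28
f 28 29 30
f 28 30 22
f 29 19 31
f 29 31 30
f 30 31 32
f 30 32 22
f 31 19 33
f 31 33 32
f 32 33 34
f 32 34 22
f 33 19 35
f 33 35 34
f 34 35 36
f 34 36 22
f 35 19 37
f 35 37 36
f 36 37 38
f 36 38 22
f 37 19 39
f 37 39 38
f 38 39 40
f 38 40 22
f 39 19 41
f 39 41 40
f 40 41 42
f 40 42 22
f 41 19 43
f 41 43 42
f 42 43 44
f 42 44 22
f 43 19 45
f 43 45 44
f 44 45 46
f 44 46 22
f 45 19 47
f 45 47 46
f 46 47 48
f 46 48 22
f 47 19 49
f 47 49 48
f 48 49 50
f 48 50 22
f 49 19 20
f 49 20 50
f 50 20 21
f 50 21 22
f 52 54 51
f 55 52 51
f 51 54 53
f 53 55 51
f 52 58 54
f 56 52 55
f 56 58 52
f 54 58 53
f 57 55 53
f 53 58 57
f 57 56 55
f 58 56 57
f 59 70 64
f 59 64 60
f 59 60 66
f 59 66 69
f 59 69 70
f 60 64 68
f 64 70 63
f 70 69 61
f 69 66 65
f 66 60 67
f 62 68 63
f 62 63 61
f 62 61 65
f 62 65 67
f 62 67 68
f 63 68 64
f 61 63 70
f 65 61 69
f 67 65 66
f 68 67 60
f 72 71 74
f 72 74 73
f 74 71 75
f 74 75 73
f 75 71 76
f 75 76 73
f 76 71 77
f 76 77 73
f 77 71 78
f 77 78 73
f 78 71 79
f 78 79 73
f 79 71 80
f 79 80 73
f 80 71 81
f 80 81 73
f 81 71 82
f 81 82 73
f 82 71 83
f 82 83 73
f 83 71 84
f 83 84 73
f 84 71 85
f 84 85 73
f 85 71 86
f 85 86 73
f 86 71 87
f 86 87 73
f 87 71 88
f 87 88 73
f 88 71 72
f 88 72 73



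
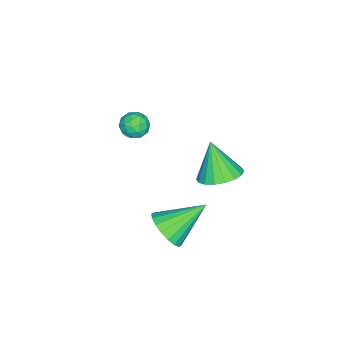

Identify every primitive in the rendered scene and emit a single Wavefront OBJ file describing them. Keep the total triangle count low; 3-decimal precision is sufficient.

v 1.647 2.032 1.686
v 2.401 1.44 1.648
v 1.233 1.408 3.234
v 2.564 1.79 1.833
v 2.544 2.188 1.988
v 2.347 2.554 2.083
v 2.011 2.818 2.1
v 1.603 2.926 2.035
v 1.204 2.857 1.9
v 0.892 2.624 1.723
v 0.729 2.275 1.539
v 0.749 1.877 1.384
v 0.946 1.51 1.288
v 1.282 1.247 1.272
v 1.69 1.139 1.337
v 2.09 1.208 1.471
v -1.567 -2.726 0.299
v -0.976 -3.109 0.289
v -2.024 -3.411 -0.489
v -1.433 -3.794 -0.499
v -1.85 -3.806 0.068
v -1.567 -3.382 0.555
v -1.433 -3.138 -0.755
v -1.15 -2.714 -0.268
v -0.892 -3.363 -0.363
v -1.15 -3.776 0.146
v -1.85 -2.744 -0.346
v -2.108 -3.157 0.163
v -1.231 -2.857 0.363
v -1.769 -3.663 -0.563
v -2.014 -3.67 -0.229
v -1.666 -3.895 -0.236
v -1.579 -3.018 0.52
v -1.231 -3.243 0.514
v -1.745 -3.653 0.384
v -1.769 -3.277 -0.714
v -1.421 -3.502 -0.72
v -1.334 -2.625 0.036
v -0.986 -2.85 0.029
v -1.255 -2.867 -0.584
v -0.835 -3.231 -0.026
v -1.103 -3.634 -0.489
v -1.103 -3.249 -0.64
v -0.937 -3 -0.354
v -0.986 -3.474 0.273
v -1.255 -3.877 -0.19
v -1.5 -3.884 0.144
v -1.334 -3.635 0.43
v -0.937 -3.624 -0.11
v -1.745 -2.643 -0.01
v -2.014 -3.046 -0.473
v -1.666 -2.885 -0.63
v -1.5 -2.636 -0.344
v -1.897 -2.886 0.289
v -2.165 -3.289 -0.174
v -2.063 -3.52 0.154
v -1.897 -3.271 0.44
v -2.063 -2.896 -0.09
v 2.027 -0.133 -2.672
v 2.567 -0.358 -1.886
v 0.853 1.113 -1.508
v 2.774 -0.011 -2.049
v 2.833 0.313 -2.336
v 2.732 0.548 -2.689
v 2.492 0.648 -3.039
v 2.16 0.594 -3.316
v 1.801 0.396 -3.466
v 1.487 0.093 -3.458
v 1.28 -0.255 -3.295
v 1.222 -0.578 -3.008
v 1.322 -0.813 -2.655
v 1.562 -0.914 -2.305
v 1.895 -0.859 -2.028
v 2.253 -0.661 -1.878
f 2 1 4
f 2 4 3
f 4 1 5
f 4 5 3
f 5 1 6
f 5 6 3
f 6 1 7
f 6 7 3
f 7 1 8
f 7 8 3
f 8 1 9
f 8 9 3
f 9 1 10
f 9 10 3
f 10 1 11
f 10 11 3
f 11 1 12
f 11 12 3
f 12 1 13
f 12 13 3
f 13 1 14
f 13 14 3
f 14 1 15
f 14 15 3
f 15 1 16
f 15 16 3
f 16 1 2
f 16 2 3
f 17 54 33
f 54 28 57
f 33 57 22
f 54 57 33
f 17 33 29
f 33 22 34
f 29 34 18
f 33 34 29
f 17 29 38
f 29 18 39
f 38 39 24
f 29 39 38
f 17 38 50
f 38 24 53
f 50 53 27
f 38 53 50
f 17 50 54
f 50 27 58
f 54 58 28
f 50 58 54
f 18 34 45
f 34 22 48
f 45 48 26
f 34 48 45
f 22 57 35
f 57 28 56
f 35 56 21
f 57 56 35
f 28 58 55
f 58 27 51
f 55 51 19
f 58 51 55
f 27 53 52
f 53 24 40
f 52 40 23
f 53 40 52
f 24 39 44
f 39 18 41
f 44 41 25
f 39 41 44
f 20 46 32
f 46 26 47
f 32 47 21
f 46 47 32
f 20 32 30
f 32 21 31
f 30 31 19
f 32 31 30
f 20 30 37
f 30 19 36
f 37 36 23
f 30 36 37
f 20 37 42
f 37 23 43
f 42 43 25
f 37 43 42
f 20 42 46
f 42 25 49
f 46 49 26
f 42 49 46
f 21 47 35
f 47 26 48
f 35 48 22
f 47 48 35
f 19 31 55
f 31 21 56
f 55 56 28
f 31 56 55
f 23 36 52
f 36 19 51
f 52 51 27
f 36 51 52
f 25 43 44
f 43 23 40
f 44 40 24
f 43 40 44
f 26 49 45
f 49 25 41
f 45 41 18
f 49 41 45
f 60 59 62
f 60 62 61
f 62 59 63
f 62 63 61
f 63 59 64
f 63 64 61
f 64 59 65
f 64 65 61
f 65 59 66
f 65 66 61
f 66 59 67
f 66 67 61
f 67 59 68
f 67 68 61
f 68 59 69
f 68 69 61
f 69 59 70
f 69 70 61
f 70 59 71
f 70 71 61
f 71 59 72
f 71 72 61
f 72 59 73
f 72 73 61
f 73 59 74
f 73 74 61
f 74 59 60
f 74 60 61



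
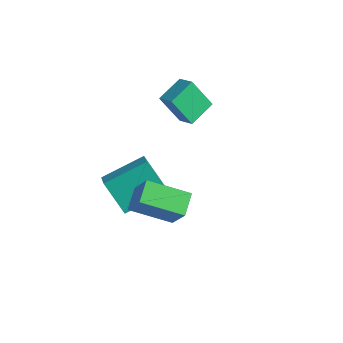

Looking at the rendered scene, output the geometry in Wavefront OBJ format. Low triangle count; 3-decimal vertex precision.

v -3.221 0.766 -0.629
v -3.336 2.014 -0.248
v -4.013 0.822 -1.053
v -4.128 2.07 -0.672
v -2.492 1.23 -1.928
v -2.607 2.478 -1.547
v -3.284 1.286 -2.352
v -3.399 2.534 -1.971
v -2.731 -3.347 -2.807
v -2.09 -1.625 -2.097
v -3.387 -2.907 -3.28
v -2.745 -1.185 -2.57
v -1.675 -3.195 -4.13
v -1.033 -1.473 -3.42
v -2.33 -2.755 -4.603
v -1.689 -1.033 -3.893
v 0.685 -2.813 -3.034
v -0.622 -3.947 -2.353
v 0.191 -1.996 -2.621
v -1.116 -3.131 -1.94
v 1.576 -2.989 -1.62
v 0.269 -4.124 -0.939
v 1.082 -2.173 -1.207
v -0.225 -3.307 -0.526
f 2 4 1
f 5 2 1
f 1 4 3
f 3 5 1
f 2 8 4
f 6 2 5
f 6 8 2
f 4 8 3
f 7 5 3
f 3 8 7
f 7 6 5
f 8 6 7
f 10 12 9
f 13 10 9
f 9 12 11
f 11 13 9
f 10 16 12
f 14 10 13
f 14 16 10
f 12 16 11
f 15 13 11
f 11 16 15
f 15 14 13
f 16 14 15
f 18 20 17
f 21 18 17
f 17 20 19
f 19 21 17
f 18 24 20
f 22 18 21
f 22 24 18
f 20 24 19
f 23 21 19
f 19 24 23
f 23 22 21
f 24 22 23



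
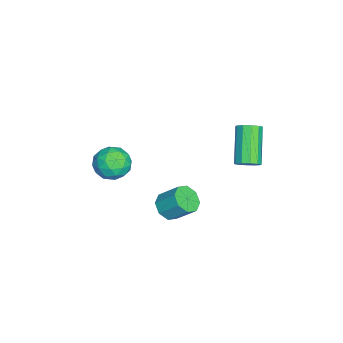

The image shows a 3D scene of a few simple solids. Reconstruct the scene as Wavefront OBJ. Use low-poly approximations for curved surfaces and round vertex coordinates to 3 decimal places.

v 3.1 -0.559 -0.084
v 3.333 -0.177 -0.527
v 3.514 0.581 0.221
v 3.28 0.199 0.664
v 2.858 -0.122 -0.468
v 3.039 0.636 0.28
v 2.524 -0.323 -0.184
v 2.705 0.435 0.564
v 2.528 -0.662 0.158
v 2.708 0.095 0.907
v 2.866 -0.941 0.359
v 3.047 -0.183 1.107
v 3.341 -0.996 0.3
v 3.522 -0.238 1.048
v 3.675 -0.795 0.016
v 3.856 -0.037 0.764
v 3.672 -0.455 -0.327
v 3.852 0.302 0.422
v 0.97 2.143 0.928
v 1.313 2.266 1.299
v 0.072 2.141 2.484
v -0.27 2.017 2.112
v 1.181 2.539 1.191
v -0.059 2.413 2.375
v 0.97 2.66 0.982
v -0.271 2.534 2.166
v 0.758 2.584 0.752
v -0.483 2.458 1.936
v 0.628 2.339 0.59
v -0.613 2.214 1.774
v 0.628 2.019 0.556
v -0.613 1.894 1.741
v 0.759 1.747 0.665
v -0.481 1.621 1.849
v 0.971 1.626 0.874
v -0.27 1.5 2.058
v 1.183 1.702 1.104
v -0.058 1.576 2.288
v 1.313 1.946 1.266
v 0.072 1.821 2.45
v 1.279 -2.406 1.255
v 1.867 -2.181 0.763
v 1.813 -3.579 1.357
v 2.401 -3.354 0.865
v 2.352 -3.04 1.599
v 2.021 -2.315 1.535
v 1.659 -3.445 0.585
v 1.328 -2.72 0.521
v 2.102 -2.823 0.349
v 2.53 -2.573 0.975
v 1.15 -3.187 1.145
v 1.578 -2.937 1.771
v 1.526 -2.191 1
v 2.154 -3.569 1.12
v 2.125 -3.385 1.551
v 2.471 -3.253 1.262
v 1.617 -2.269 1.454
v 1.963 -2.137 1.165
v 2.247 -2.642 1.656
v 1.717 -3.623 0.955
v 2.063 -3.491 0.666
v 1.209 -2.507 0.858
v 1.555 -2.375 0.569
v 1.433 -3.118 0.464
v 2.01 -2.436 0.467
v 2.324 -3.125 0.528
v 1.887 -3.178 0.363
v 1.693 -2.752 0.325
v 2.262 -2.289 0.836
v 2.576 -2.978 0.896
v 2.546 -2.794 1.327
v 2.352 -2.368 1.29
v 2.4 -2.666 0.592
v 1.104 -2.782 1.224
v 1.418 -3.471 1.284
v 1.328 -3.392 0.83
v 1.134 -2.966 0.793
v 1.356 -2.635 1.592
v 1.67 -3.324 1.653
v 1.987 -3.008 1.795
v 1.793 -2.582 1.757
v 1.28 -3.094 1.528
f 2 1 5
f 2 5 3
f 3 5 6
f 3 6 4
f 5 1 7
f 5 7 6
f 6 7 8
f 6 8 4
f 7 1 9
f 7 9 8
f 8 9 10
f 8 10 4
f 9 1 11
f 9 11 10
f 10 11 12
f 10 12 4
f 11 1 13
f 11 13 12
f 12 13 14
f 12 14 4
f 13 1 15
f 13 15 14
f 14 15 16
f 14 16 4
f 15 1 17
f 15 17 16
f 16 17 18
f 16 18 4
f 17 1 2
f 17 2 18
f 18 2 3
f 18 3 4
f 20 19 23
f 20 23 21
f 21 23 24
f 21 24 22
f 23 19 25
f 23 25 24
f 24 25 26
f 24 26 22
f 25 19 27
f 25 27 26
f 26 27 28
f 26 28 22
f 27 19 29
f 27 29 28
f 28 29 30
f 28 30 22
f 29 19 31
f 29 31 30
f 30 31 32
f 30 32 22
f 31 19 33
f 31 33 32
f 32 33 34
f 32 34 22
f 33 19 35
f 33 35 34
f 34 35 36
f 34 36 22
f 35 19 37
f 35 37 36
f 36 37 38
f 36 38 22
f 37 19 39
f 37 39 38
f 38 39 40
f 38 40 22
f 39 19 20
f 39 20 40
f 40 20 21
f 40 21 22
f 41 78 57
f 78 52 81
f 57 81 46
f 78 81 57
f 41 57 53
f 57 46 58
f 53 58 42
f 57 58 53
f 41 53 62
f 53 42 63
f 62 63 48
f 53 63 62
f 41 62 74
f 62 48 77
f 74 77 51
f 62 77 74
f 41 74 78
f 74 51 82
f 78 82 52
f 74 82 78
f 42 58 69
f 58 46 72
f 69 72 50
f 58 72 69
f 46 81 59
f 81 52 80
f 59 80 45
f 81 80 59
f 52 82 79
f 82 51 75
f 79 75 43
f 82 75 79
f 51 77 76
f 77 48 64
f 76 64 47
f 77 64 76
f 48 63 68
f 63 42 65
f 68 65 49
f 63 65 68
f 44 70 56
f 70 50 71
f 56 71 45
f 70 71 56
f 44 56 54
f 56 45 55
f 54 55 43
f 56 55 54
f 44 54 61
f 54 43 60
f 61 60 47
f 54 60 61
f 44 61 66
f 61 47 67
f 66 67 49
f 61 67 66
f 44 66 70
f 66 49 73
f 70 73 50
f 66 73 70
f 45 71 59
f 71 50 72
f 59 72 46
f 71 72 59
f 43 55 79
f 55 45 80
f 79 80 52
f 55 80 79
f 47 60 76
f 60 43 75
f 76 75 51
f 60 75 76
f 49 67 68
f 67 47 64
f 68 64 48
f 67 64 68
f 50 73 69
f 73 49 65
f 69 65 42
f 73 65 69



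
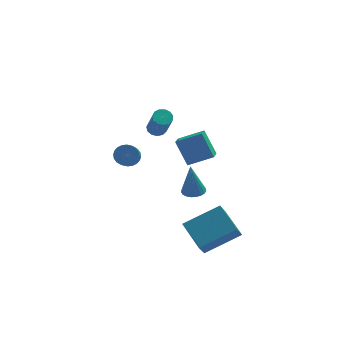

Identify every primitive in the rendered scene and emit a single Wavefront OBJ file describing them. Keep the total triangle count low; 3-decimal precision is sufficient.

v 0.273 0.043 2.257
v 0.678 0.351 2.405
v 0.891 -0.635 3.872
v 0.487 -0.943 3.723
v 0.432 0.473 2.523
v 0.645 -0.513 3.989
v 0.136 0.458 2.556
v 0.349 -0.528 4.022
v -0.117 0.312 2.494
v 0.096 -0.675 3.961
v -0.246 0.08 2.357
v -0.033 -0.906 3.823
v -0.21 -0.164 2.188
v 0.004 -1.15 3.654
v -0.02 -0.342 2.041
v 0.193 -1.328 3.507
v 0.263 -0.397 1.962
v 0.476 -1.384 3.429
v 0.549 -0.313 1.977
v 0.762 -1.299 3.444
v 0.747 -0.116 2.081
v 0.961 -1.102 3.547
v 0.796 0.132 2.241
v 1.009 -0.854 3.707
v -0.971 2.882 -1.737
v -0.312 2.762 -1.74
v -0.51 1.658 -0.886
v -1.169 1.778 -0.883
v -0.334 2.924 -1.536
v -0.531 1.82 -0.681
v -0.452 3.079 -1.362
v -0.65 1.975 -0.508
v -0.65 3.205 -1.246
v -0.847 2.101 -0.391
v -0.896 3.281 -1.204
v -1.094 2.177 -0.35
v -1.154 3.297 -1.244
v -1.352 2.192 -0.389
v -1.384 3.249 -1.358
v -1.582 2.145 -0.504
v -1.552 3.146 -1.531
v -1.749 2.041 -0.676
v -1.63 3.002 -1.734
v -1.828 1.898 -0.88
v -1.609 2.84 -1.939
v -1.806 1.736 -1.084
v -1.49 2.685 -2.112
v -1.688 1.581 -1.258
v -1.293 2.559 -2.229
v -1.49 1.455 -1.374
v -1.046 2.483 -2.27
v -1.244 1.379 -1.416
v -0.788 2.468 -2.231
v -0.986 1.363 -1.376
v -0.558 2.515 -2.116
v -0.756 1.411 -1.262
v -0.391 2.619 -1.944
v -0.588 1.514 -1.089
v 2.239 -4.018 -4.46
v 1.877 -4.751 -3.449
v 1.572 -2.604 -3.673
v 1.21 -3.337 -2.662
v 4.17 -3.643 -3.498
v 3.808 -4.376 -2.487
v 3.503 -2.229 -2.711
v 3.141 -2.962 -1.7
v 1.144 -0.627 1.599
v 2.457 -0.748 2.202
v 1.38 0.227 1.257
v 2.693 0.106 1.86
v 1.687 -1.306 0.28
v 3 -1.427 0.883
v 1.923 -0.452 -0.062
v 3.236 -0.573 0.541
v 2.159 0.01 -2.666
v 2.791 -0.13 -2.611
v 1.981 -0.03 -0.734
v 2.793 0.14 -2.605
v 2.685 0.388 -2.61
v 2.486 0.57 -2.624
v 2.23 0.656 -2.646
v 1.962 0.63 -2.671
v 1.728 0.496 -2.695
v 1.569 0.279 -2.714
v 1.511 0.015 -2.725
v 1.566 -0.25 -2.726
v 1.723 -0.469 -2.716
v 1.955 -0.606 -2.697
v 2.223 -0.637 -2.673
v 2.479 -0.555 -2.648
v 2.68 -0.376 -2.626
f 2 1 5
f 2 5 3
f 3 5 6
f 3 6 4
f 5 1 7
f 5 7 6
f 6 7 8
f 6 8 4
f 7 1 9
f 7 9 8
f 8 9 10
f 8 10 4
f 9 1 11
f 9 11 10
f 10 11 12
f 10 12 4
f 11 1 13
f 11 13 12
f 12 13 14
f 12 14 4
f 13 1 15
f 13 15 14
f 14 15 16
f 14 16 4
f 15 1 17
f 15 17 16
f 16 17 18
f 16 18 4
f 17 1 19
f 17 19 18
f 18 19 20
f 18 20 4
f 19 1 21
f 19 21 20
f 20 21 22
f 20 22 4
f 21 1 23
f 21 23 22
f 22 23 24
f 22 24 4
f 23 1 2
f 23 2 24
f 24 2 3
f 24 3 4
f 26 25 29
f 26 29 27
f 27 29 30
f 27 30 28
f 29 25 31
f 29 31 30
f 30 31 32
f 30 32 28
f 31 25 33
f 31 33 32
f 32 33 34
f 32 34 28
f 33 25 35
f 33 35 34
f 34 35 36
f 34 36 28
f 35 25 37
f 35 37 36
f 36 37 38
f 36 38 28
f 37 25 39
f 37 39 38
f 38 39 40
f 38 40 28
f 39 25 41
f 39 41 40
f 40 41 42
f 40 42 28
f 41 25 43
f 41 43 42
f 42 43 44
f 42 44 28
f 43 25 45
f 43 45 44
f 44 45 46
f 44 46 28
f 45 25 47
f 45 47 46
f 46 47 48
f 46 48 28
f 47 25 49
f 47 49 48
f 48 49 50
f 48 50 28
f 49 25 51
f 49 51 50
f 50 51 52
f 50 52 28
f 51 25 53
f 51 53 52
f 52 53 54
f 52 54 28
f 53 25 55
f 53 55 54
f 54 55 56
f 54 56 28
f 55 25 57
f 55 57 56
f 56 57 58
f 56 58 28
f 57 25 26
f 57 26 58
f 58 26 27
f 58 27 28
f 60 62 59
f 63 60 59
f 59 62 61
f 61 63 59
f 60 66 62
f 64 60 63
f 64 66 60
f 62 66 61
f 65 63 61
f 61 66 65
f 65 64 63
f 66 64 65
f 68 70 67
f 71 68 67
f 67 70 69
f 69 71 67
f 68 74 70
f 72 68 71
f 72 74 68
f 70 74 69
f 73 71 69
f 69 74 73
f 73 72 71
f 74 72 73
f 76 75 78
f 76 78 77
f 78 75 79
f 78 79 77
f 79 75 80
f 79 80 77
f 80 75 81
f 80 81 77
f 81 75 82
f 81 82 77
f 82 75 83
f 82 83 77
f 83 75 84
f 83 84 77
f 84 75 85
f 84 85 77
f 85 75 86
f 85 86 77
f 86 75 87
f 86 87 77
f 87 75 88
f 87 88 77
f 88 75 89
f 88 89 77
f 89 75 90
f 89 90 77
f 90 75 91
f 90 91 77
f 91 75 76
f 91 76 77



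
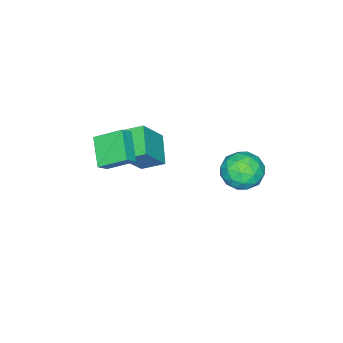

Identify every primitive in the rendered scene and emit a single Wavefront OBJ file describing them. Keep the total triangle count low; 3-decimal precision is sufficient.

v -0.105 -4.167 0.44
v -0.707 -2.743 1.362
v -0.725 -4.051 -0.144
v -1.328 -2.627 0.778
v 1.048 -3.033 -0.558
v 0.445 -1.609 0.364
v 0.427 -2.917 -1.142
v -0.175 -1.493 -0.22
v -2.94 3.596 0.123
v -2.06 3.141 -0.642
v -4.38 2.899 -1.118
v -3.5 2.444 -1.883
v -3.677 1.928 -0.757
v -2.787 2.359 0.01
v -3.653 3.681 -1.77
v -2.763 4.112 -1.003
v -2.501 3.194 -1.812
v -2.516 2.111 -1.186
v -3.924 3.929 -0.574
v -3.939 2.846 0.052
v -2.374 3.43 -0.151
v -4.066 2.61 -1.609
v -4.17 2.307 -0.947
v -3.653 2.04 -1.397
v -2.801 2.97 0.233
v -2.284 2.703 -0.217
v -3.234 1.99 -0.284
v -4.156 3.337 -1.543
v -3.639 3.07 -1.993
v -2.787 4 -0.363
v -2.27 3.733 -0.813
v -3.206 4.05 -1.476
v -2.116 3.194 -1.288
v -2.962 2.784 -2.017
v -3.052 3.511 -1.951
v -2.529 3.764 -1.5
v -2.125 2.557 -0.92
v -2.971 2.147 -1.649
v -3.075 1.844 -0.987
v -2.552 2.097 -0.537
v -2.384 2.588 -1.608
v -3.469 3.893 -0.111
v -4.315 3.483 -0.84
v -3.888 3.943 -1.223
v -3.365 4.196 -0.773
v -3.478 3.256 0.257
v -4.324 2.846 -0.472
v -3.911 2.276 -0.26
v -3.388 2.529 0.191
v -4.056 3.452 -0.152
v -2.748 -3.056 -3.739
v -4.071 -4.158 -2.911
v -3.311 -1.897 -3.095
v -4.634 -2.999 -2.268
v -1.426 -3.361 -2.032
v -2.749 -4.463 -1.205
v -1.989 -2.202 -1.389
v -3.312 -3.304 -0.561
f 2 4 1
f 5 2 1
f 1 4 3
f 3 5 1
f 2 8 4
f 6 2 5
f 6 8 2
f 4 8 3
f 7 5 3
f 3 8 7
f 7 6 5
f 8 6 7
f 9 46 25
f 46 20 49
f 25 49 14
f 46 49 25
f 9 25 21
f 25 14 26
f 21 26 10
f 25 26 21
f 9 21 30
f 21 10 31
f 30 31 16
f 21 31 30
f 9 30 42
f 30 16 45
f 42 45 19
f 30 45 42
f 9 42 46
f 42 19 50
f 46 50 20
f 42 50 46
f 10 26 37
f 26 14 40
f 37 40 18
f 26 40 37
f 14 49 27
f 49 20 48
f 27 48 13
f 49 48 27
f 20 50 47
f 50 19 43
f 47 43 11
f 50 43 47
f 19 45 44
f 45 16 32
f 44 32 15
f 45 32 44
f 16 31 36
f 31 10 33
f 36 33 17
f 31 33 36
f 12 38 24
f 38 18 39
f 24 39 13
f 38 39 24
f 12 24 22
f 24 13 23
f 22 23 11
f 24 23 22
f 12 22 29
f 22 11 28
f 29 28 15
f 22 28 29
f 12 29 34
f 29 15 35
f 34 35 17
f 29 35 34
f 12 34 38
f 34 17 41
f 38 41 18
f 34 41 38
f 13 39 27
f 39 18 40
f 27 40 14
f 39 40 27
f 11 23 47
f 23 13 48
f 47 48 20
f 23 48 47
f 15 28 44
f 28 11 43
f 44 43 19
f 28 43 44
f 17 35 36
f 35 15 32
f 36 32 16
f 35 32 36
f 18 41 37
f 41 17 33
f 37 33 10
f 41 33 37
f 52 54 51
f 55 52 51
f 51 54 53
f 53 55 51
f 52 58 54
f 56 52 55
f 56 58 52
f 54 58 53
f 57 55 53
f 53 58 57
f 57 56 55
f 58 56 57



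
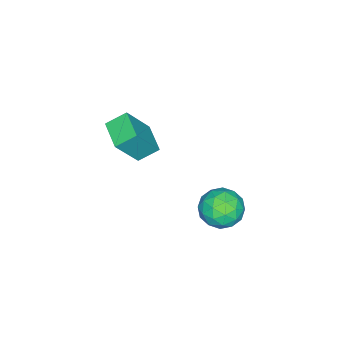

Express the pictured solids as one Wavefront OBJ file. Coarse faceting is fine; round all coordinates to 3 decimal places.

v -1.822 -1.392 -2.78
v -2.333 -0.783 -2.278
v -0.995 -0.521 -2.996
v -1.506 0.088 -2.493
v -0.974 -1.848 -1.367
v -1.485 -1.239 -0.864
v -0.147 -0.977 -1.582
v -0.658 -0.368 -1.08
v -0.506 4.025 -3.165
v 0.124 3.979 -2.547
v -0.264 2.661 -3.513
v 0.366 2.615 -2.895
v -0.482 2.69 -2.658
v -0.631 3.533 -2.443
v 0.491 3.107 -3.617
v 0.342 3.95 -3.402
v 0.74 3.412 -2.827
v 0.138 3.154 -2.233
v -0.278 3.486 -3.827
v -0.88 3.228 -3.233
v -0.212 4.122 -2.825
v 0.072 2.518 -3.235
v -0.426 2.562 -3.095
v -0.056 2.535 -2.732
v -0.656 3.86 -2.764
v -0.286 3.833 -2.401
v -0.642 3.075 -2.466
v 0.146 2.807 -3.659
v 0.516 2.78 -3.296
v -0.084 4.105 -3.328
v 0.286 4.078 -2.965
v 0.502 3.565 -3.594
v 0.52 3.762 -2.626
v 0.662 2.959 -2.831
v 0.736 3.249 -3.256
v 0.648 3.745 -3.129
v 0.166 3.61 -2.278
v 0.309 2.808 -2.482
v -0.189 2.852 -2.343
v -0.277 3.347 -2.216
v 0.529 3.276 -2.442
v -0.449 3.832 -3.578
v -0.306 3.03 -3.782
v 0.137 3.293 -3.844
v 0.049 3.788 -3.717
v -0.802 3.681 -3.229
v -0.66 2.878 -3.434
v -0.788 2.895 -2.931
v -0.876 3.391 -2.804
v -0.669 3.364 -3.618
f 2 4 1
f 5 2 1
f 1 4 3
f 3 5 1
f 2 8 4
f 6 2 5
f 6 8 2
f 4 8 3
f 7 5 3
f 3 8 7
f 7 6 5
f 8 6 7
f 9 46 25
f 46 20 49
f 25 49 14
f 46 49 25
f 9 25 21
f 25 14 26
f 21 26 10
f 25 26 21
f 9 21 30
f 21 10 31
f 30 31 16
f 21 31 30
f 9 30 42
f 30 16 45
f 42 45 19
f 30 45 42
f 9 42 46
f 42 19 50
f 46 50 20
f 42 50 46
f 10 26 37
f 26 14 40
f 37 40 18
f 26 40 37
f 14 49 27
f 49 20 48
f 27 48 13
f 49 48 27
f 20 50 47
f 50 19 43
f 47 43 11
f 50 43 47
f 19 45 44
f 45 16 32
f 44 32 15
f 45 32 44
f 16 31 36
f 31 10 33
f 36 33 17
f 31 33 36
f 12 38 24
f 38 18 39
f 24 39 13
f 38 39 24
f 12 24 22
f 24 13 23
f 22 23 11
f 24 23 22
f 12 22 29
f 22 11 28
f 29 28 15
f 22 28 29
f 12 29 34
f 29 15 35
f 34 35 17
f 29 35 34
f 12 34 38
f 34 17 41
f 38 41 18
f 34 41 38
f 13 39 27
f 39 18 40
f 27 40 14
f 39 40 27
f 11 23 47
f 23 13 48
f 47 48 20
f 23 48 47
f 15 28 44
f 28 11 43
f 44 43 19
f 28 43 44
f 17 35 36
f 35 15 32
f 36 32 16
f 35 32 36
f 18 41 37
f 41 17 33
f 37 33 10
f 41 33 37



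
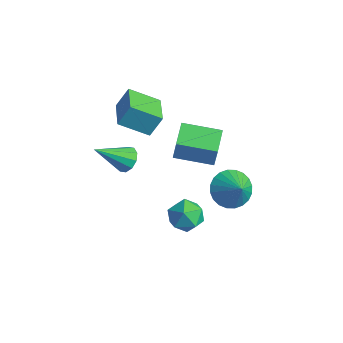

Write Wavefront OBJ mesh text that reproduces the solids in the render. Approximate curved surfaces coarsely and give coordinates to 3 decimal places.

v -1.426 -3.078 1.244
v -0.793 -3.295 1.28
v -1.954 -4.422 2.416
v -0.849 -3.013 1.578
v -1.125 -2.756 1.749
v -1.516 -2.622 1.727
v -1.872 -2.662 1.52
v -2.058 -2.861 1.208
v -2.003 -3.142 0.91
v -1.727 -3.4 0.739
v -1.335 -3.534 0.762
v -0.979 -3.494 0.968
v 2.229 -0.323 0.281
v 2.67 -0.941 -0.323
v 3.131 -0.517 1.139
v 2.833 -0.613 -0.42
v 2.904 -0.242 -0.411
v 2.872 0.118 -0.296
v 2.743 0.41 -0.093
v 2.535 0.59 0.166
v 2.28 0.632 0.443
v 2.018 0.528 0.696
v 1.788 0.295 0.885
v 1.625 -0.032 0.982
v 1.554 -0.404 0.973
v 1.585 -0.763 0.858
v 1.715 -1.055 0.656
v 1.923 -1.236 0.396
v 2.177 -1.278 0.119
v 2.44 -1.174 -0.133
v -1.236 -0.716 0.011
v -0.983 -0.738 1.205
v -2.128 0.316 0.219
v -1.875 0.294 1.413
v 0.115 0.506 -0.253
v 0.368 0.484 0.941
v -0.777 1.538 -0.045
v -0.524 1.516 1.149
v -2.017 -3.102 3.334
v -1.834 -2.539 4.308
v -3.362 -2.157 3.04
v -3.179 -1.594 4.014
v -1.121 -2.066 2.566
v -0.938 -1.503 3.54
v -2.466 -1.121 2.272
v -2.283 -0.558 3.246
v -0.177 -1.398 -2.138
v 0.364 -1.166 -2.852
v 1.016 -1.934 -1.408
v 1.557 -1.702 -2.122
v 1.173 -1.042 -1.598
v 0.437 -0.711 -2.05
v 0.943 -2.389 -2.21
v 0.207 -2.058 -2.662
v 1.057 -1.778 -2.897
v 1.199 -0.946 -2.518
v 0.181 -2.154 -1.742
v 0.323 -1.322 -1.363
f 2 1 4
f 2 4 3
f 4 1 5
f 4 5 3
f 5 1 6
f 5 6 3
f 6 1 7
f 6 7 3
f 7 1 8
f 7 8 3
f 8 1 9
f 8 9 3
f 9 1 10
f 9 10 3
f 10 1 11
f 10 11 3
f 11 1 12
f 11 12 3
f 12 1 2
f 12 2 3
f 14 13 16
f 14 16 15
f 16 13 17
f 16 17 15
f 17 13 18
f 17 18 15
f 18 13 19
f 18 19 15
f 19 13 20
f 19 20 15
f 20 13 21
f 20 21 15
f 21 13 22
f 21 22 15
f 22 13 23
f 22 23 15
f 23 13 24
f 23 24 15
f 24 13 25
f 24 25 15
f 25 13 26
f 25 26 15
f 26 13 27
f 26 27 15
f 27 13 28
f 27 28 15
f 28 13 29
f 28 29 15
f 29 13 30
f 29 30 15
f 30 13 14
f 30 14 15
f 32 34 31
f 35 32 31
f 31 34 33
f 33 35 31
f 32 38 34
f 36 32 35
f 36 38 32
f 34 38 33
f 37 35 33
f 33 38 37
f 37 36 35
f 38 36 37
f 40 42 39
f 43 40 39
f 39 42 41
f 41 43 39
f 40 46 42
f 44 40 43
f 44 46 40
f 42 46 41
f 45 43 41
f 41 46 45
f 45 44 43
f 46 44 45
f 47 58 52
f 47 52 48
f 47 48 54
f 47 54 57
f 47 57 58
f 48 52 56
f 52 58 51
f 58 57 49
f 57 54 53
f 54 48 55
f 50 56 51
f 50 51 49
f 50 49 53
f 50 53 55
f 50 55 56
f 51 56 52
f 49 51 58
f 53 49 57
f 55 53 54
f 56 55 48



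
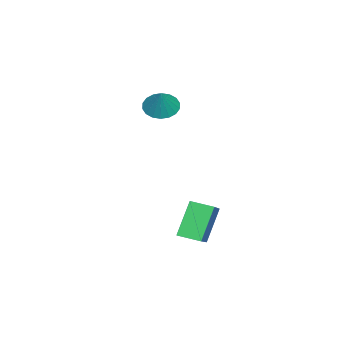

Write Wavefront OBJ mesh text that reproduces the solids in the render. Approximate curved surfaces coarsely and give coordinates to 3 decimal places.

v 2.413 -0.689 -4.559
v 1.436 -0.477 -2.92
v 2.28 0.371 -4.776
v 1.303 0.583 -3.137
v 4.177 -0.263 -3.563
v 3.2 -0.051 -1.924
v 4.044 0.797 -3.78
v 3.067 1.009 -2.141
v -2.47 -3.7 0.977
v -1.754 -3.831 0.501
v -1.67 -3.42 2.103
v -1.82 -3.453 0.454
v -2.015 -3.123 0.51
v -2.3 -2.907 0.66
v -2.619 -2.849 0.871
v -2.908 -2.959 1.104
v -3.111 -3.215 1.312
v -3.186 -3.568 1.453
v -3.12 -3.946 1.499
v -2.925 -4.276 1.443
v -2.64 -4.492 1.294
v -2.322 -4.55 1.082
v -2.032 -4.44 0.849
v -1.83 -4.184 0.642
f 2 4 1
f 5 2 1
f 1 4 3
f 3 5 1
f 2 8 4
f 6 2 5
f 6 8 2
f 4 8 3
f 7 5 3
f 3 8 7
f 7 6 5
f 8 6 7
f 10 9 12
f 10 12 11
f 12 9 13
f 12 13 11
f 13 9 14
f 13 14 11
f 14 9 15
f 14 15 11
f 15 9 16
f 15 16 11
f 16 9 17
f 16 17 11
f 17 9 18
f 17 18 11
f 18 9 19
f 18 19 11
f 19 9 20
f 19 20 11
f 20 9 21
f 20 21 11
f 21 9 22
f 21 22 11
f 22 9 23
f 22 23 11
f 23 9 24
f 23 24 11
f 24 9 10
f 24 10 11



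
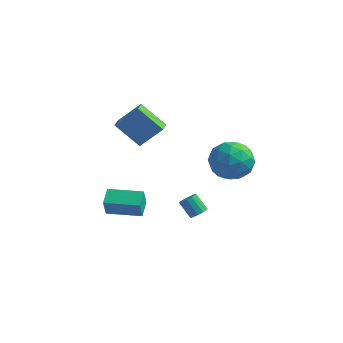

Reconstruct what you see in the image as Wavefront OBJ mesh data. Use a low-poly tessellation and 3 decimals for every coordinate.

v -2.628 -4.435 -0.671
v -2.606 -4.778 0.385
v -2.844 -3.459 -0.349
v -2.822 -3.802 0.707
v -0.798 -4.058 -0.587
v -0.776 -4.401 0.469
v -1.014 -3.082 -0.265
v -0.992 -3.425 0.791
v -3.873 -0.589 3.167
v -2.783 -0.091 4.414
v -4.034 0.196 2.994
v -2.944 0.694 4.241
v -2.476 -0.574 1.939
v -1.386 -0.076 3.186
v -2.637 0.211 1.766
v -1.547 0.709 3.013
v 2.009 -3.49 0.07
v 2.323 -3.703 0.41
v 1.625 -3.484 1.191
v 1.311 -3.27 0.85
v 2.395 -3.426 0.397
v 1.697 -3.206 1.177
v 2.345 -3.168 0.279
v 1.647 -2.949 1.06
v 2.188 -3.013 0.095
v 1.49 -2.793 0.876
v 1.974 -3.009 -0.097
v 1.276 -2.789 0.684
v 1.771 -3.158 -0.236
v 1.074 -2.938 0.545
v 1.644 -3.412 -0.278
v 0.946 -3.192 0.503
v 1.633 -3.691 -0.21
v 0.935 -3.471 0.571
v 1.741 -3.906 -0.053
v 1.043 -3.686 0.728
v 1.934 -3.989 0.143
v 1.236 -3.769 0.924
v 2.151 -3.913 0.315
v 1.453 -3.694 1.096
v 2.962 -1.281 3.189
v 3.599 -1.398 4.235
v 2.901 -3.262 3.005
v 3.538 -3.379 4.051
v 2.38 -2.964 4.079
v 2.418 -1.739 4.193
v 4.082 -2.921 3.047
v 4.12 -1.696 3.161
v 4.291 -2.412 4.147
v 3.24 -2.438 4.785
v 3.26 -2.222 2.455
v 2.209 -2.248 3.093
v 3.286 -1.166 3.729
v 3.214 -3.494 3.511
v 2.533 -3.25 3.528
v 2.908 -3.319 4.143
v 2.592 -1.366 3.704
v 2.967 -1.435 4.318
v 2.25 -2.355 4.227
v 3.533 -3.225 2.922
v 3.908 -3.294 3.536
v 3.592 -1.341 3.097
v 3.967 -1.41 3.712
v 4.25 -2.305 3.013
v 4.068 -1.83 4.291
v 4.031 -2.995 4.183
v 4.351 -2.725 3.593
v 4.373 -2.005 3.66
v 3.449 -1.846 4.666
v 3.413 -3.01 4.558
v 2.733 -2.766 4.575
v 2.755 -2.047 4.642
v 3.856 -2.442 4.615
v 3.087 -1.65 2.682
v 3.051 -2.814 2.574
v 3.745 -2.613 2.598
v 3.767 -1.894 2.665
v 2.469 -1.665 3.057
v 2.432 -2.83 2.949
v 2.127 -2.655 3.58
v 2.149 -1.935 3.647
v 2.644 -2.218 2.625
f 2 4 1
f 5 2 1
f 1 4 3
f 3 5 1
f 2 8 4
f 6 2 5
f 6 8 2
f 4 8 3
f 7 5 3
f 3 8 7
f 7 6 5
f 8 6 7
f 10 12 9
f 13 10 9
f 9 12 11
f 11 13 9
f 10 16 12
f 14 10 13
f 14 16 10
f 12 16 11
f 15 13 11
f 11 16 15
f 15 14 13
f 16 14 15
f 18 17 21
f 18 21 19
f 19 21 22
f 19 22 20
f 21 17 23
f 21 23 22
f 22 23 24
f 22 24 20
f 23 17 25
f 23 25 24
f 24 25 26
f 24 26 20
f 25 17 27
f 25 27 26
f 26 27 28
f 26 28 20
f 27 17 29
f 27 29 28
f 28 29 30
f 28 30 20
f 29 17 31
f 29 31 30
f 30 31 32
f 30 32 20
f 31 17 33
f 31 33 32
f 32 33 34
f 32 34 20
f 33 17 35
f 33 35 34
f 34 35 36
f 34 36 20
f 35 17 37
f 35 37 36
f 36 37 38
f 36 38 20
f 37 17 39
f 37 39 38
f 38 39 40
f 38 40 20
f 39 17 18
f 39 18 40
f 40 18 19
f 40 19 20
f 41 78 57
f 78 52 81
f 57 81 46
f 78 81 57
f 41 57 53
f 57 46 58
f 53 58 42
f 57 58 53
f 41 53 62
f 53 42 63
f 62 63 48
f 53 63 62
f 41 62 74
f 62 48 77
f 74 77 51
f 62 77 74
f 41 74 78
f 74 51 82
f 78 82 52
f 74 82 78
f 42 58 69
f 58 46 72
f 69 72 50
f 58 72 69
f 46 81 59
f 81 52 80
f 59 80 45
f 81 80 59
f 52 82 79
f 82 51 75
f 79 75 43
f 82 75 79
f 51 77 76
f 77 48 64
f 76 64 47
f 77 64 76
f 48 63 68
f 63 42 65
f 68 65 49
f 63 65 68
f 44 70 56
f 70 50 71
f 56 71 45
f 70 71 56
f 44 56 54
f 56 45 55
f 54 55 43
f 56 55 54
f 44 54 61
f 54 43 60
f 61 60 47
f 54 60 61
f 44 61 66
f 61 47 67
f 66 67 49
f 61 67 66
f 44 66 70
f 66 49 73
f 70 73 50
f 66 73 70
f 45 71 59
f 71 50 72
f 59 72 46
f 71 72 59
f 43 55 79
f 55 45 80
f 79 80 52
f 55 80 79
f 47 60 76
f 60 43 75
f 76 75 51
f 60 75 76
f 49 67 68
f 67 47 64
f 68 64 48
f 67 64 68
f 50 73 69
f 73 49 65
f 69 65 42
f 73 65 69

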